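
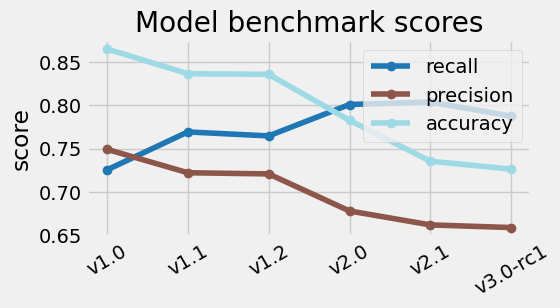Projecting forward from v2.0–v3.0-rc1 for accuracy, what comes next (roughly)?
Last three: 0.78, 0.74, 0.72 → slope ≈ -0.03/step → next ≈ 0.69.

≈ 0.69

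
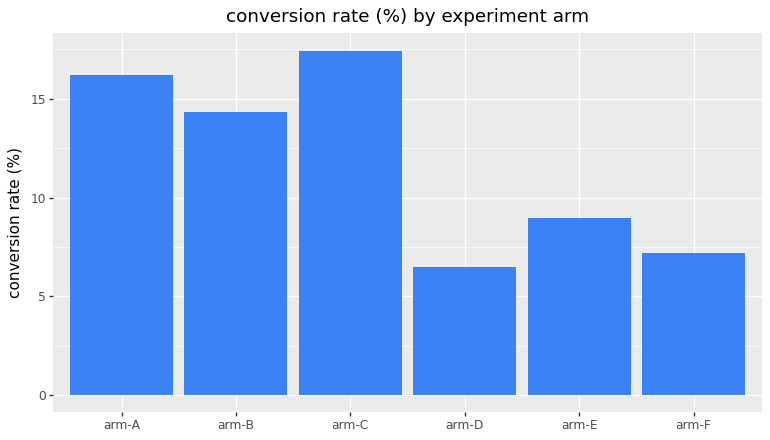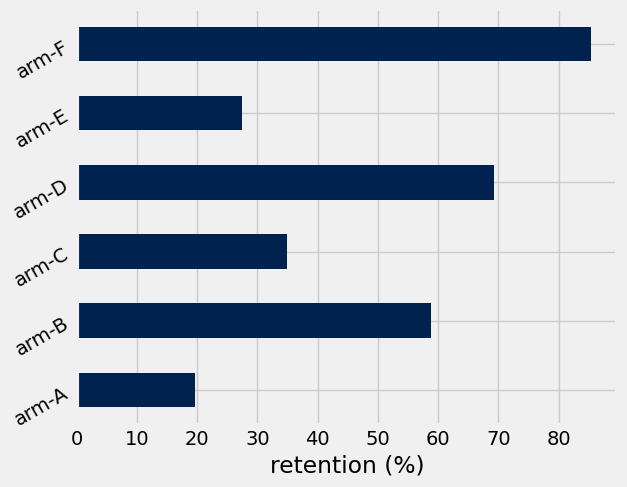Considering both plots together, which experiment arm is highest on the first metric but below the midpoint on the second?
Chart 2 median retention (%) ≈ 50; below-median experiment arms: arm-A, arm-C, arm-E. Among those, arm-C has the highest conversion rate (%) (≈ 18).

arm-C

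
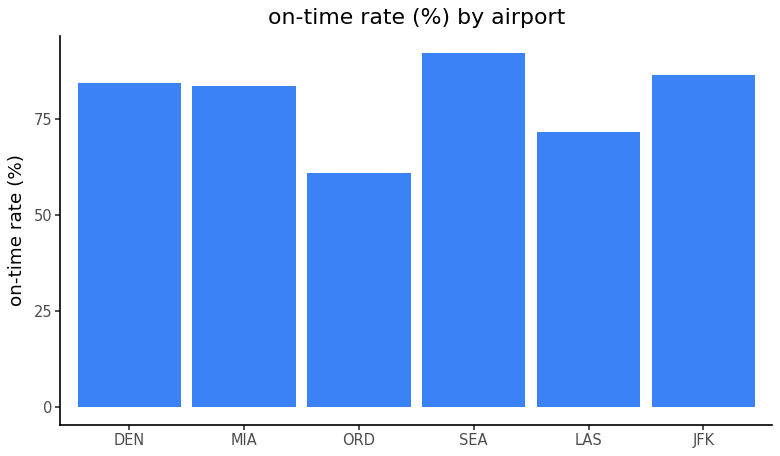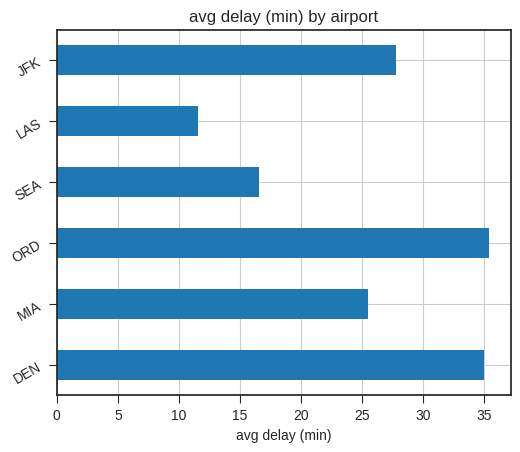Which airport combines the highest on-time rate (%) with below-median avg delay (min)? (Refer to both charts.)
Chart 2 median avg delay (min) ≈ 25; below-median airports: MIA, SEA, LAS. Among those, SEA has the highest on-time rate (%) (≈ 90).

SEA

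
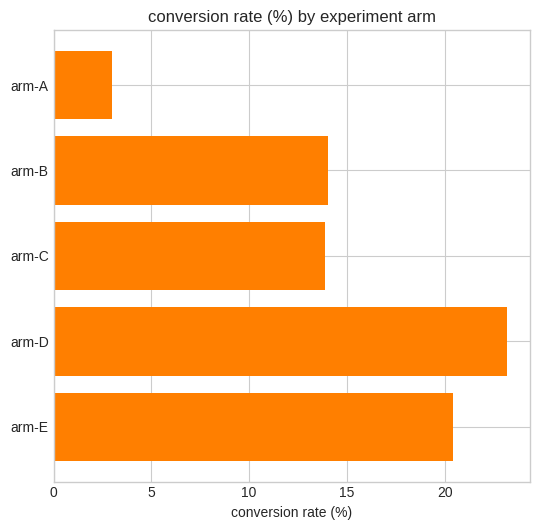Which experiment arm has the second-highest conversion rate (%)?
arm-E

Top 3: arm-D ≈ 24, arm-E ≈ 20, arm-B ≈ 14.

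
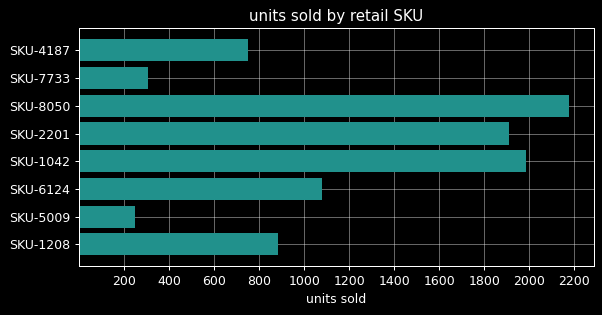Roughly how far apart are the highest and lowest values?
Max SKU-8050 ≈ 2200, min SKU-5009 ≈ 200; range ≈ 2000.

≈ 2000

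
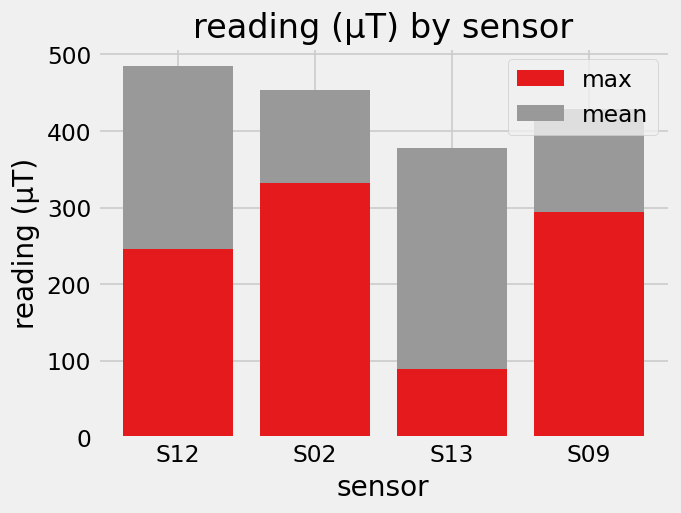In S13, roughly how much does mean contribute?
≈ 300

mean top ≈ 400, bottom ≈ 100; segment ≈ 300.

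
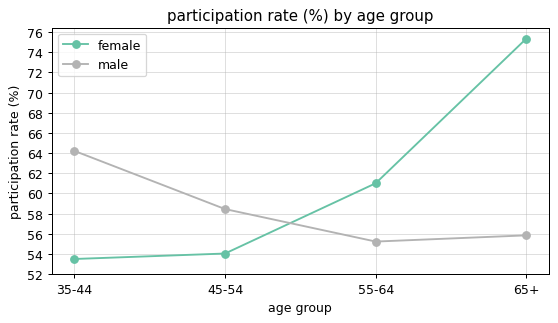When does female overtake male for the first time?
55-64

45-54: female ≈ 54 vs male ≈ 58 (not yet); 55-64: female ≈ 62 vs male ≈ 56 (first crossover).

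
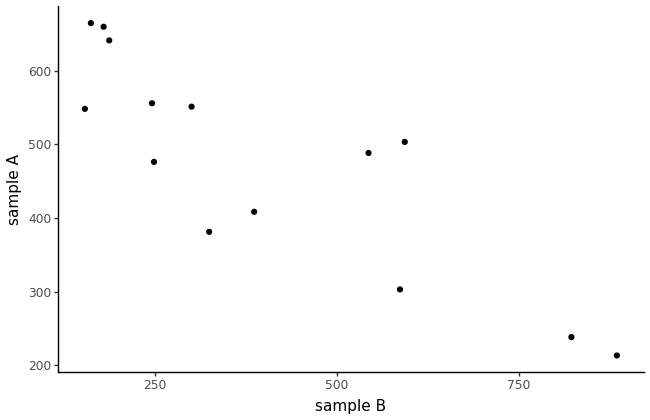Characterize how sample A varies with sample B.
Points are negatively correlated; strong (|r| ≈ 0.9).

negative, strong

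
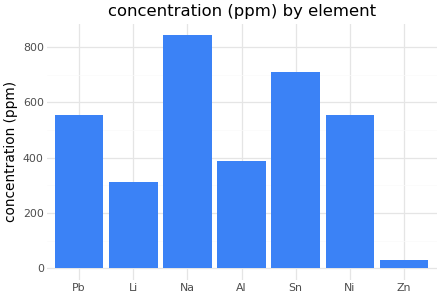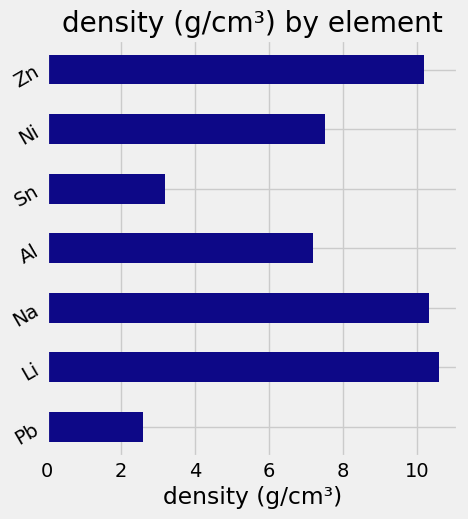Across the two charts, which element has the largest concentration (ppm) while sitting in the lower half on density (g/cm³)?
Sn

Chart 2 median density (g/cm³) ≈ 8; below-median elements: Pb, Al, Sn. Among those, Sn has the highest concentration (ppm) (≈ 700).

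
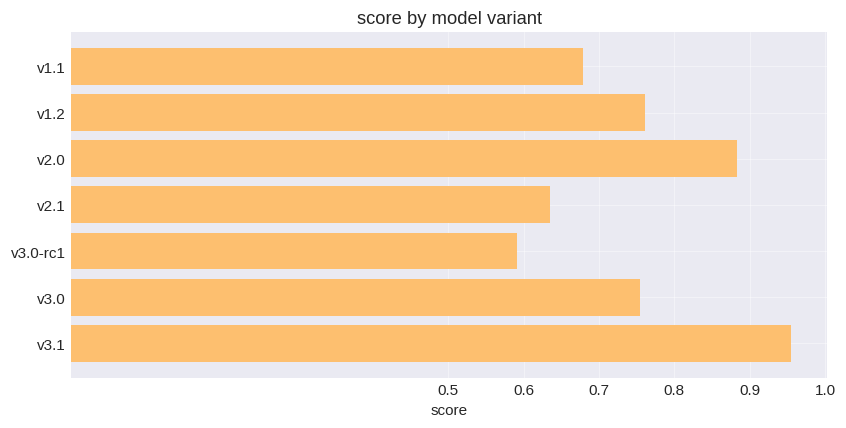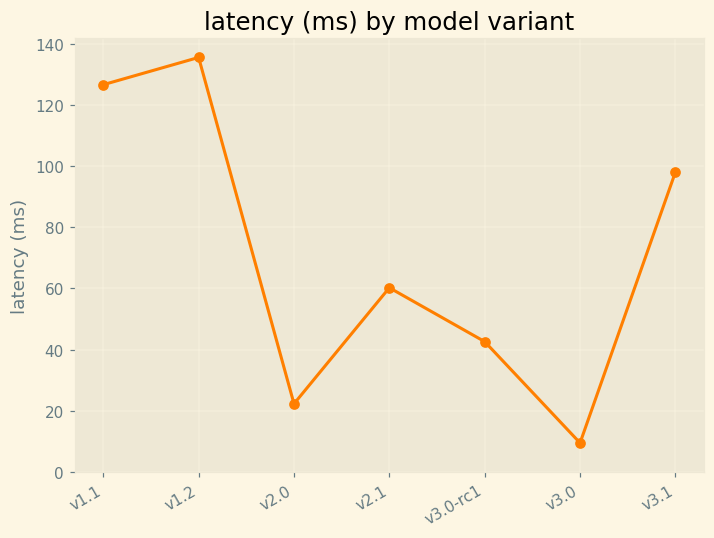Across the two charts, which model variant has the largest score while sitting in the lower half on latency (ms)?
v2.0

Chart 2 median latency (ms) ≈ 60; below-median model variants: v2.0, v3.0-rc1, v3.0. Among those, v2.0 has the highest score (≈ 0.9).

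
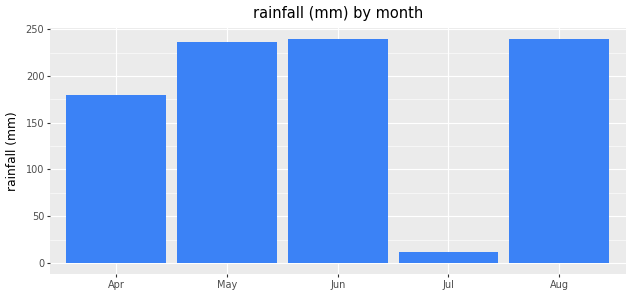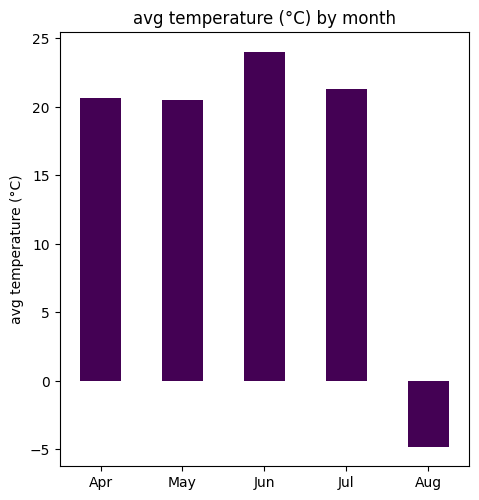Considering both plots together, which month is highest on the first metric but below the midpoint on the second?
Chart 2 median avg temperature (°C) ≈ 20; below-median months: May, Aug. Among those, Aug has the highest rainfall (mm) (≈ 250).

Aug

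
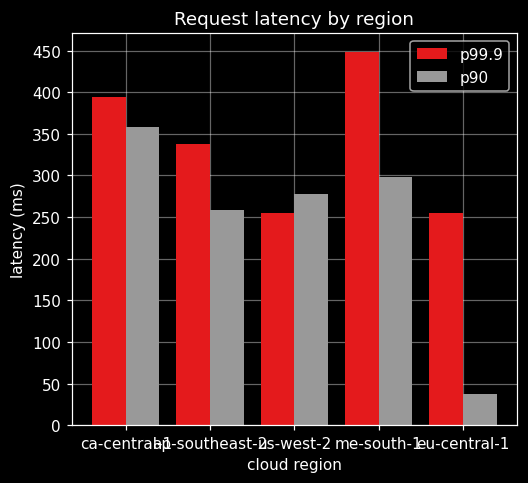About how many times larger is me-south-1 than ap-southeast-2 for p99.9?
≈ 1.29×

me-south-1 ≈ 450, ap-southeast-2 ≈ 350; 450/350 ≈ 1.29.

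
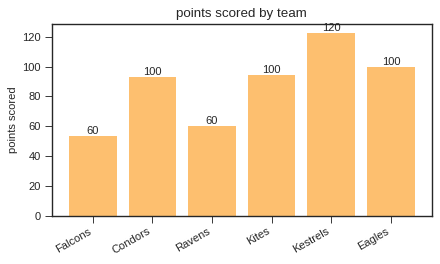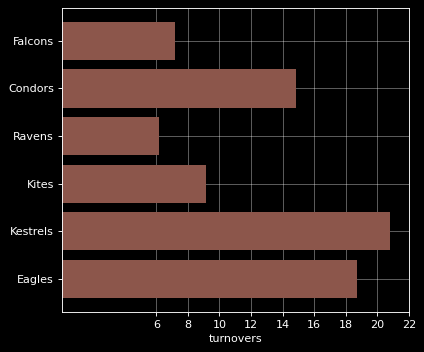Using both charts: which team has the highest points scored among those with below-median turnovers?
Kites

Chart 2 median turnovers ≈ 12; below-median teams: Falcons, Ravens, Kites. Among those, Kites has the highest points scored (≈ 100).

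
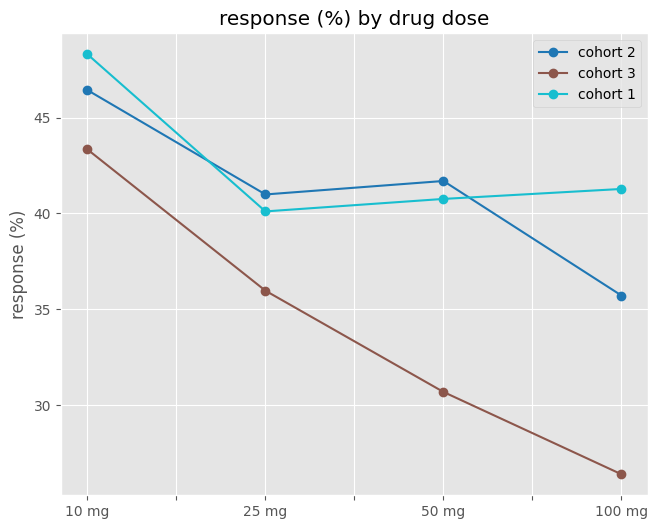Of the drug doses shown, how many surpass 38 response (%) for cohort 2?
3

Above 38: 10 mg, 25 mg, 50 mg.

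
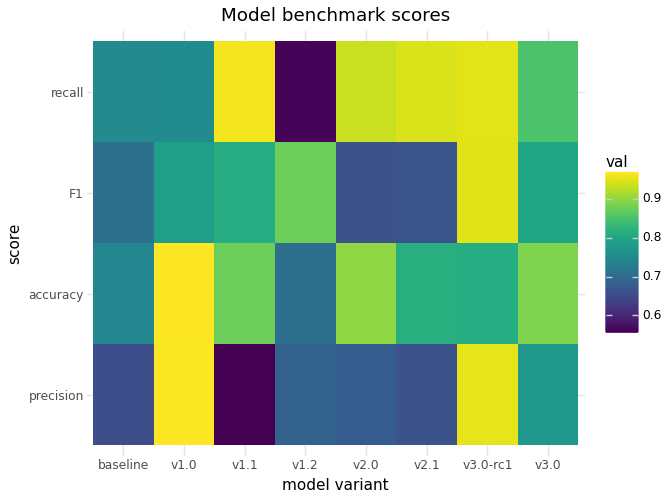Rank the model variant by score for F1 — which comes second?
Top 3 for F1: v3.0-rc1 ≈ 0.95, v1.2 ≈ 0.90, v1.1 ≈ 0.80.

v1.2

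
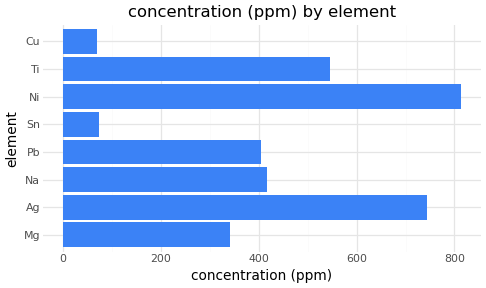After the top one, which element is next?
Top 3: Ni ≈ 800, Ag ≈ 700, Ti ≈ 500.

Ag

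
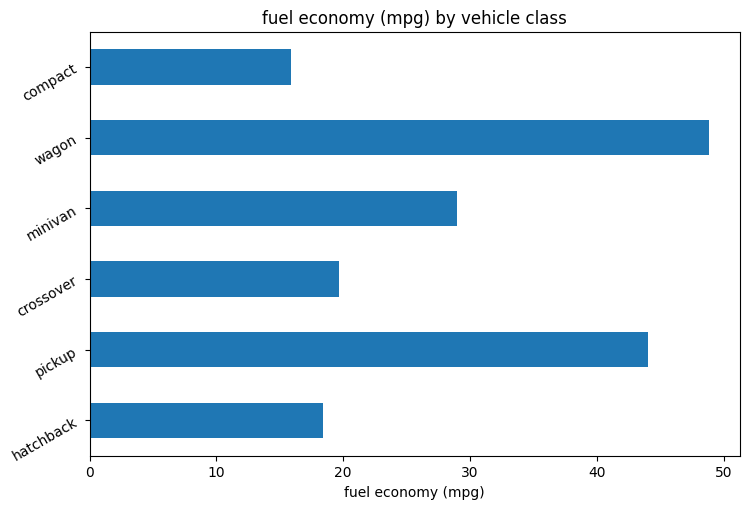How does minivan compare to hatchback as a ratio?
≈ 1.5×

minivan ≈ 30, hatchback ≈ 20; 30/20 ≈ 1.5.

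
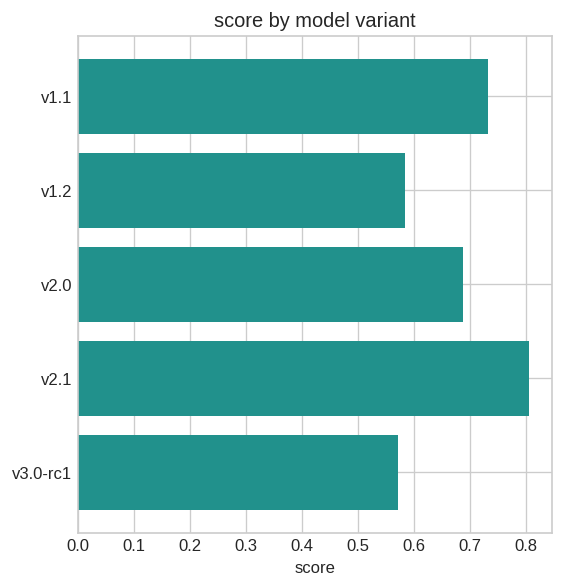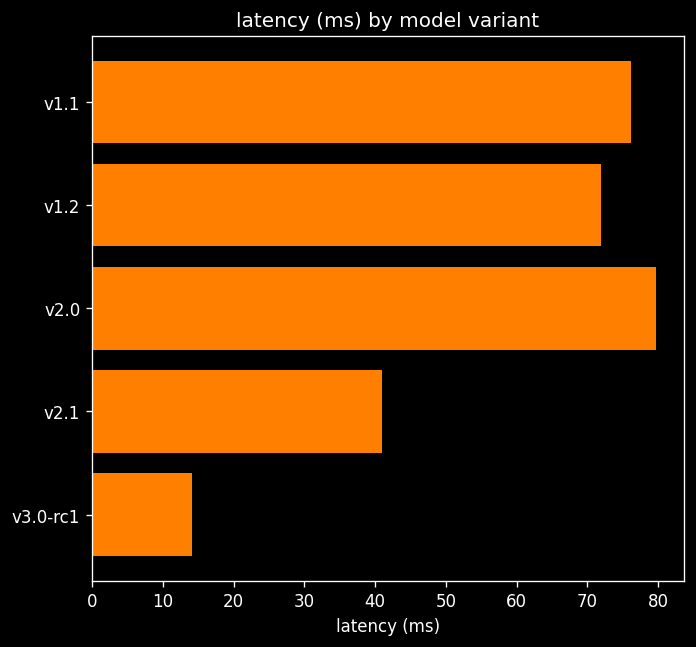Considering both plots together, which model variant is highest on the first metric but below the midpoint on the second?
Chart 2 median latency (ms) ≈ 70; below-median model variants: v2.1, v3.0-rc1. Among those, v2.1 has the highest score (≈ 0.8).

v2.1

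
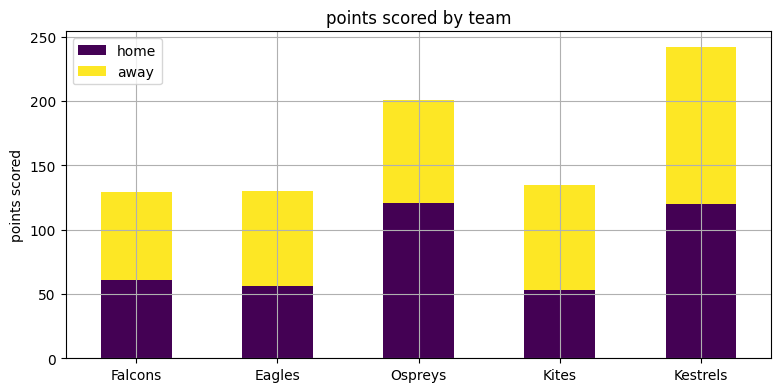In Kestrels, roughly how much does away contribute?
≈ 125

away top ≈ 250, bottom ≈ 125; segment ≈ 125.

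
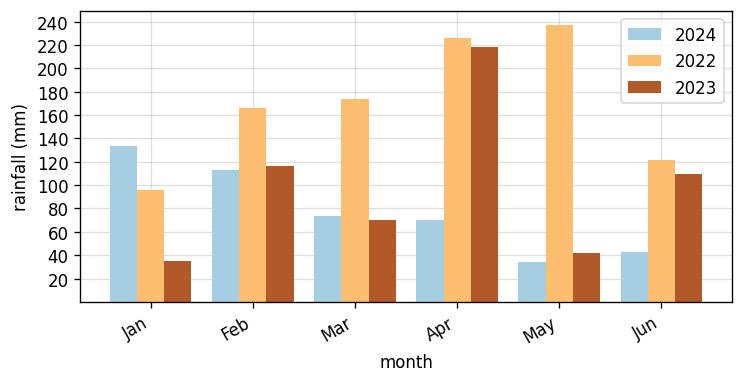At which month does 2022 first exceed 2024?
Jan: 2022 ≈ 100 vs 2024 ≈ 140 (not yet); Feb: 2022 ≈ 160 vs 2024 ≈ 120 (first crossover).

Feb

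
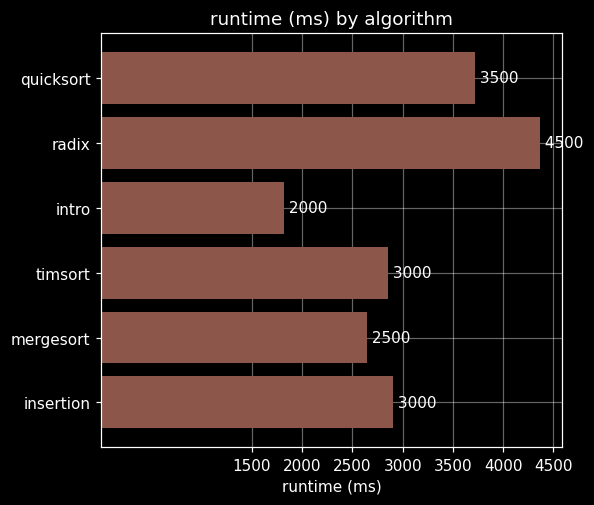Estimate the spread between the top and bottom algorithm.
Max radix ≈ 4500, min intro ≈ 2000; range ≈ 2500.

≈ 2500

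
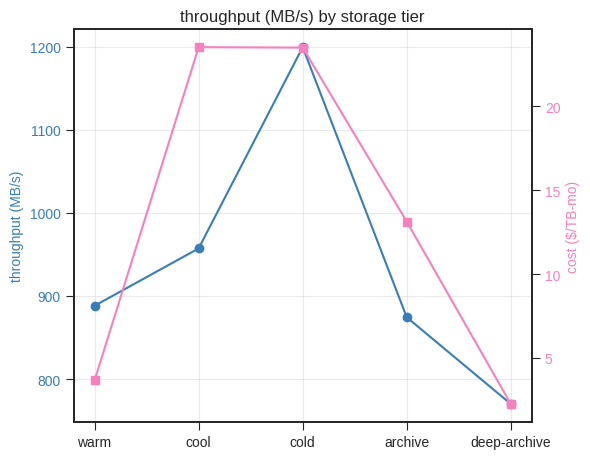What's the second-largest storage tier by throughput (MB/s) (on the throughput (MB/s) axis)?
Top 3 (on the throughput (MB/s) axis): cold ≈ 1200, cool ≈ 950, warm ≈ 900.

cool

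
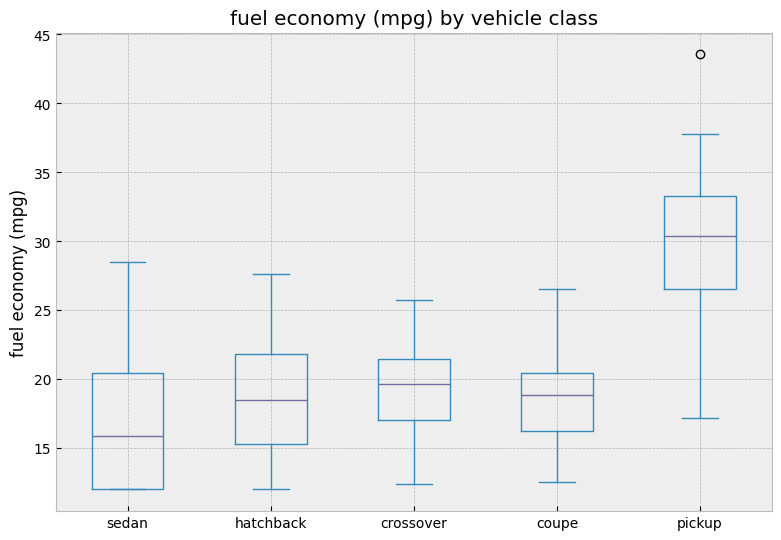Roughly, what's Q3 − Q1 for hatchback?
Q3 ≈ 22, Q1 ≈ 16; IQR ≈ 6.

≈ 6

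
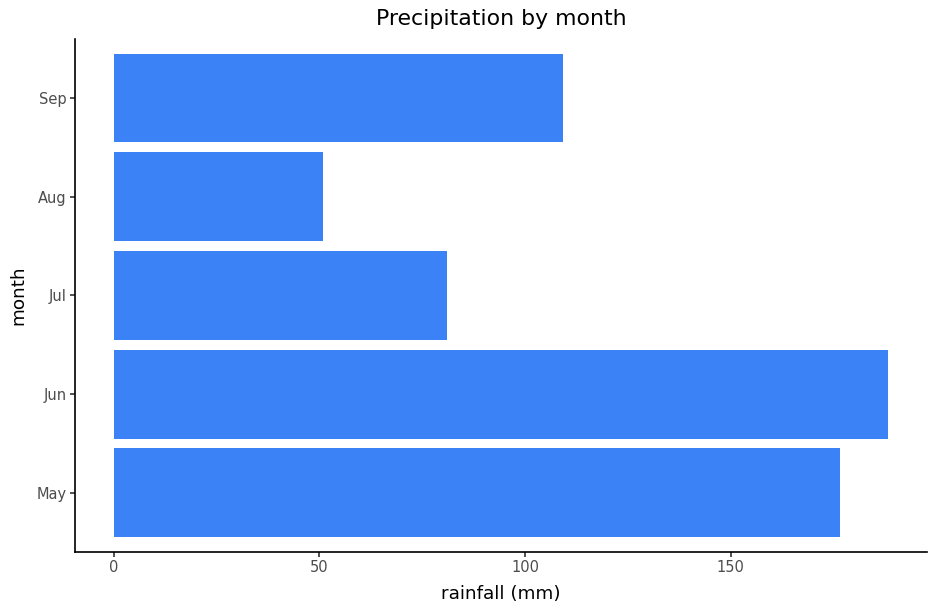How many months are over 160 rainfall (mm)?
2

Above 160: May, Jun.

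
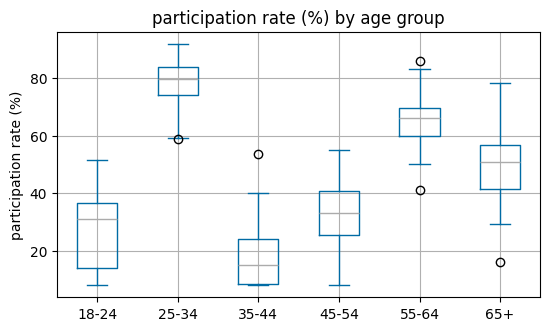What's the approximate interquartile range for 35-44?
≈ 15

Q3 ≈ 25, Q1 ≈ 10; IQR ≈ 15.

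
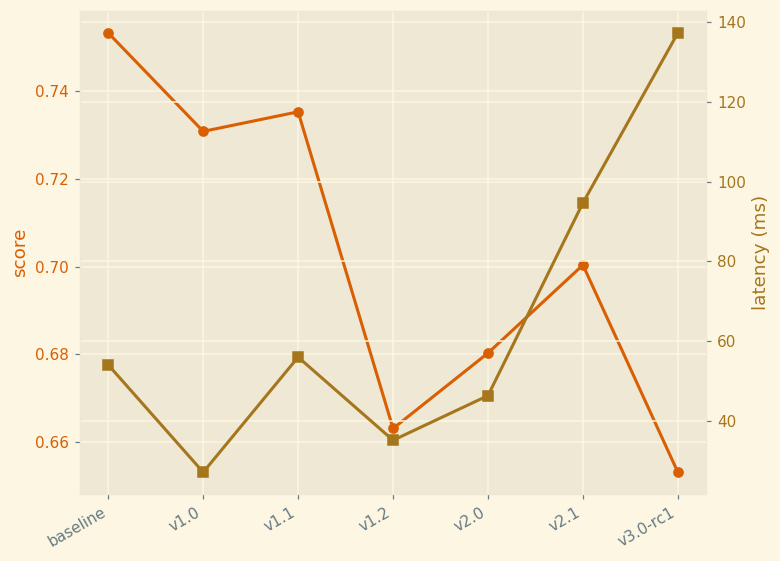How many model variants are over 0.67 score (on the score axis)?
Above 0.67: baseline, v1.0, v1.1, v2.0, v2.1.

5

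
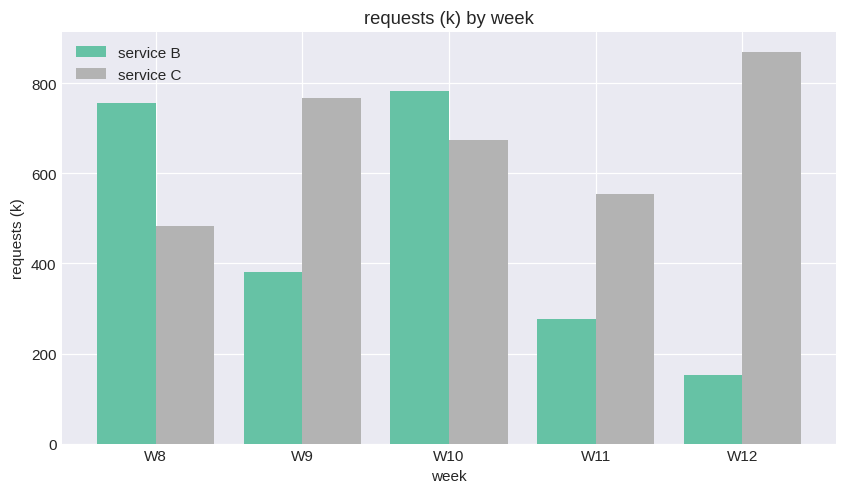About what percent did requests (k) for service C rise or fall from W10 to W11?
≈ -14.3%

W10 ≈ 700, W11 ≈ 600; (600 − 700) / 700 ≈ -14.3%.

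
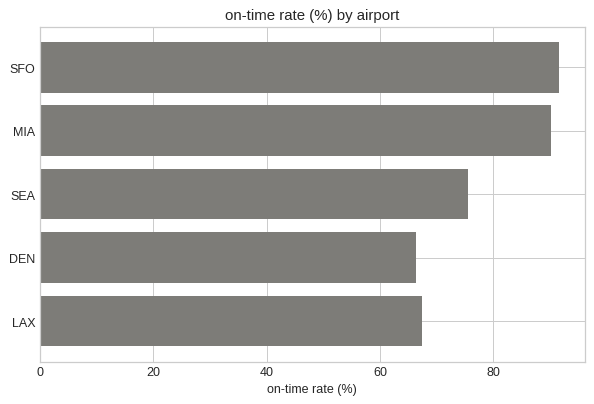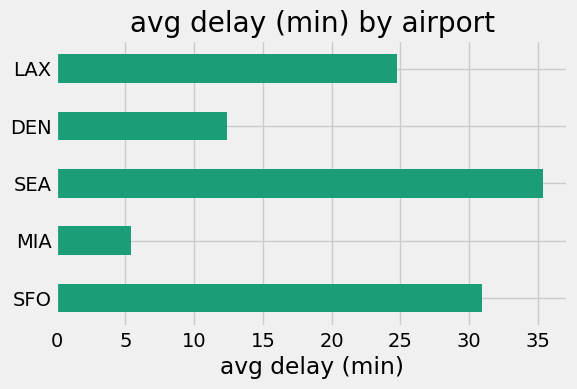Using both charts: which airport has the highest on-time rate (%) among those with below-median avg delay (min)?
Chart 2 median avg delay (min) ≈ 25; below-median airports: MIA, DEN. Among those, MIA has the highest on-time rate (%) (≈ 90).

MIA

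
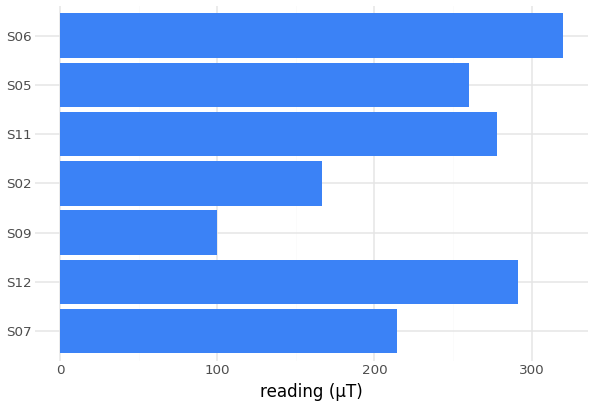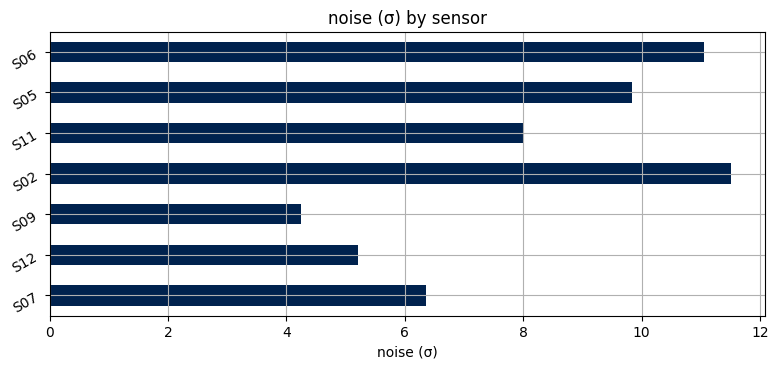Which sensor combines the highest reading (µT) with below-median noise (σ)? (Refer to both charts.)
S12

Chart 2 median noise (σ) ≈ 8; below-median sensors: S07, S12, S09. Among those, S12 has the highest reading (µT) (≈ 300).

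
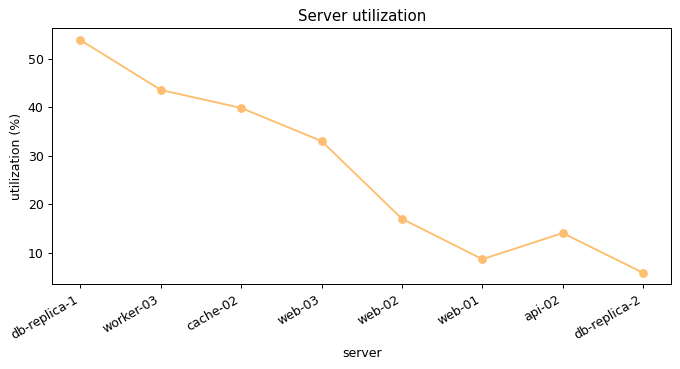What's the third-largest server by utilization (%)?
Top 4: db-replica-1 ≈ 55, worker-03 ≈ 45, cache-02 ≈ 40, web-03 ≈ 35.

cache-02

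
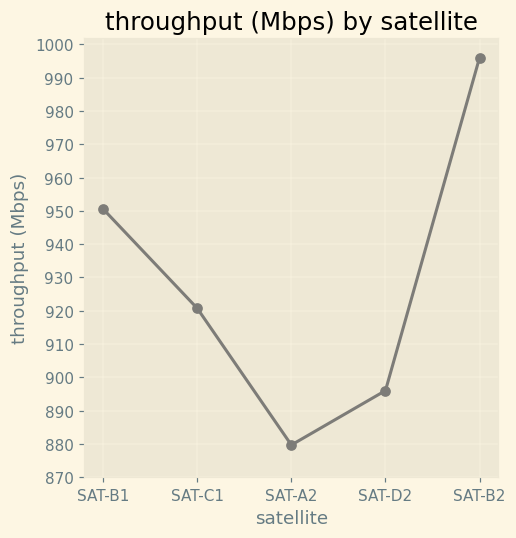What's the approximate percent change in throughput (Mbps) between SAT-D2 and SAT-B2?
SAT-D2 ≈ 900, SAT-B2 ≈ 1000; (1000 − 900) / 900 ≈ +11.1%.

≈ +11.1%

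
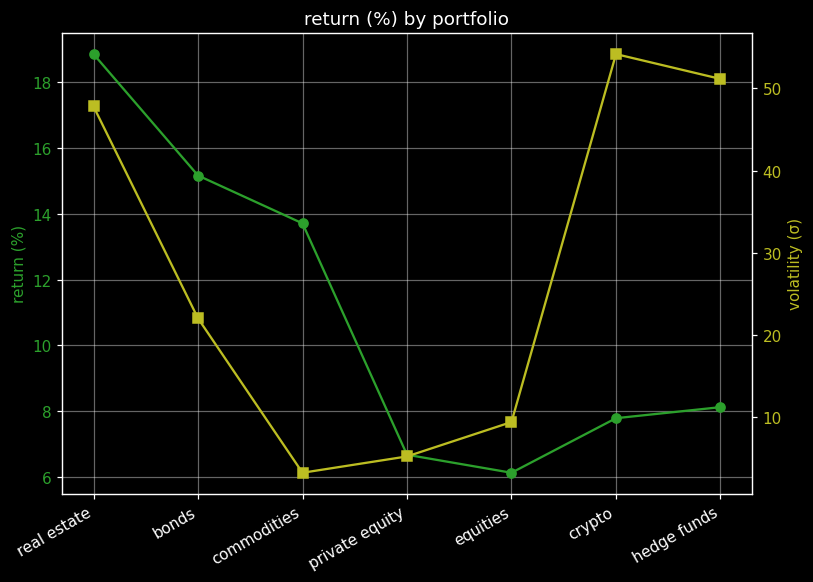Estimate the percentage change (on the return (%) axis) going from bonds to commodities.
bonds ≈ 16, commodities ≈ 14; (14 − 16) / 16 ≈ -12.5%.

≈ -12.5%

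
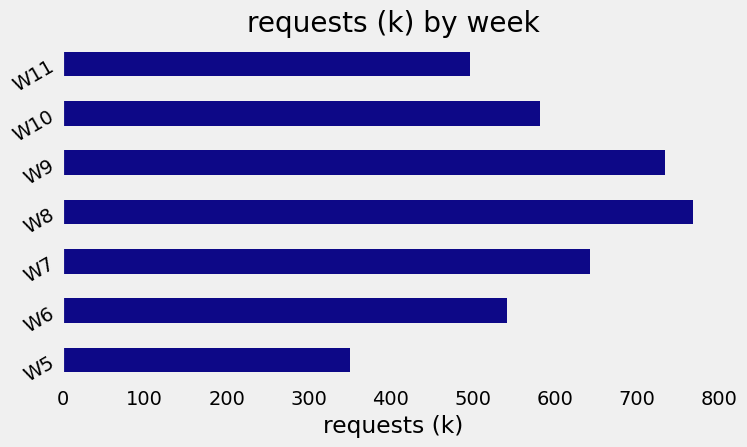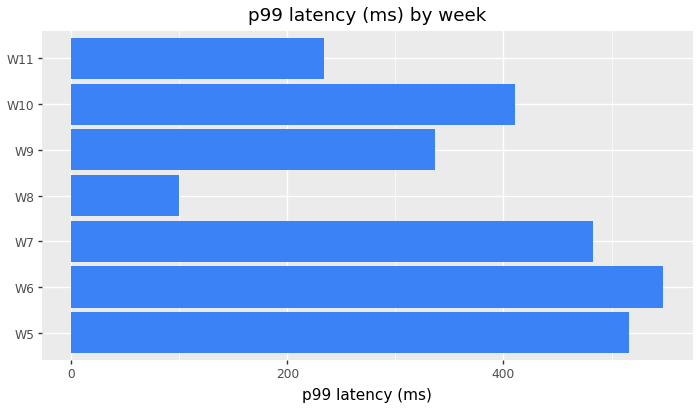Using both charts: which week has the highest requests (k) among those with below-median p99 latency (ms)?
W8

Chart 2 median p99 latency (ms) ≈ 400; below-median weeks: W8, W9, W11. Among those, W8 has the highest requests (k) (≈ 800).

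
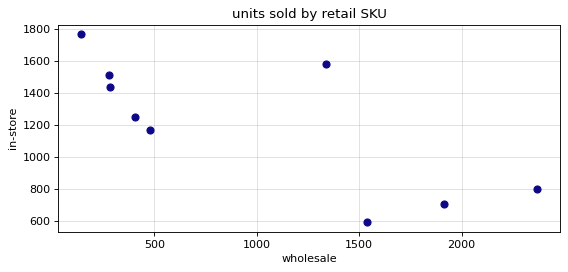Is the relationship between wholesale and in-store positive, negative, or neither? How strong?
Points are negatively correlated; strong (|r| ≈ 0.8).

negative, strong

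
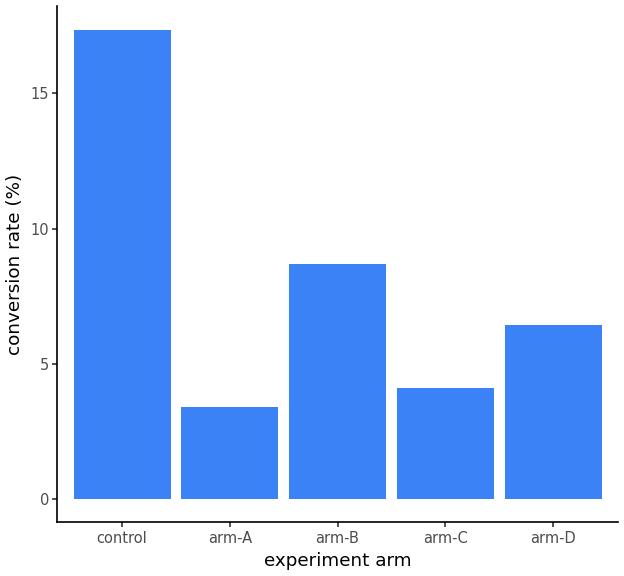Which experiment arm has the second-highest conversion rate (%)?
arm-B

Top 3: control ≈ 18, arm-B ≈ 8, arm-D ≈ 6.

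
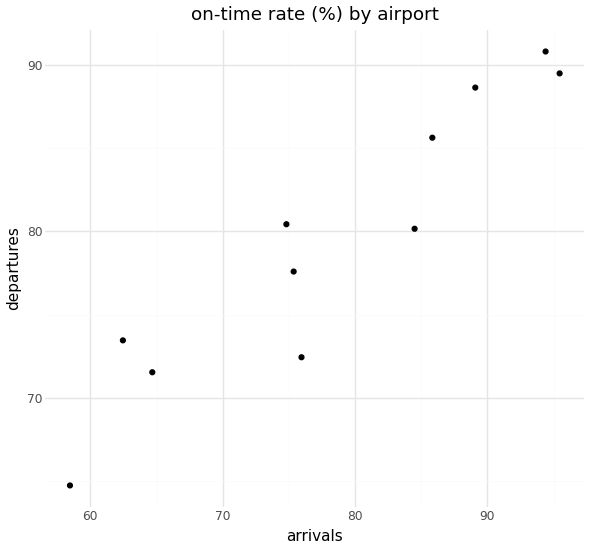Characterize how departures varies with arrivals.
positive, strong

Points are positively correlated; strong (|r| ≈ 0.9).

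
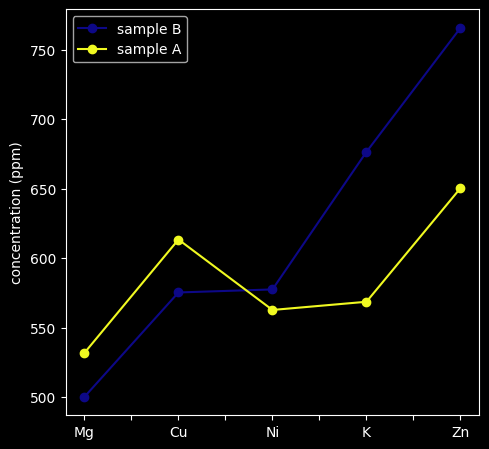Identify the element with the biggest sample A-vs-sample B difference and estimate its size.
Zn, ≈ 125 ppm

Zn: sample A ≈ 650, sample B ≈ 775 → gap ≈ 125. Next-largest (K) is only ≈ 100.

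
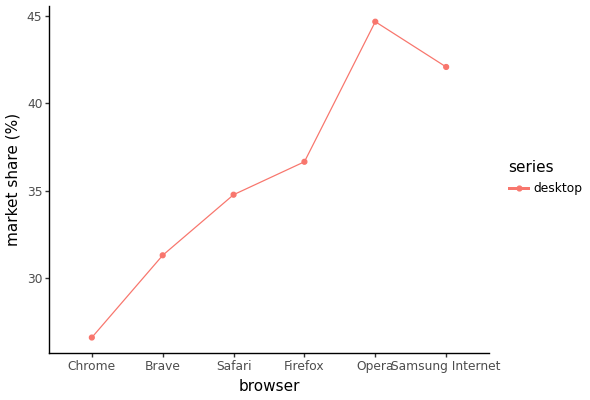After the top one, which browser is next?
Samsung Internet

Top 3: Opera ≈ 44, Samsung Internet ≈ 42, Firefox ≈ 36.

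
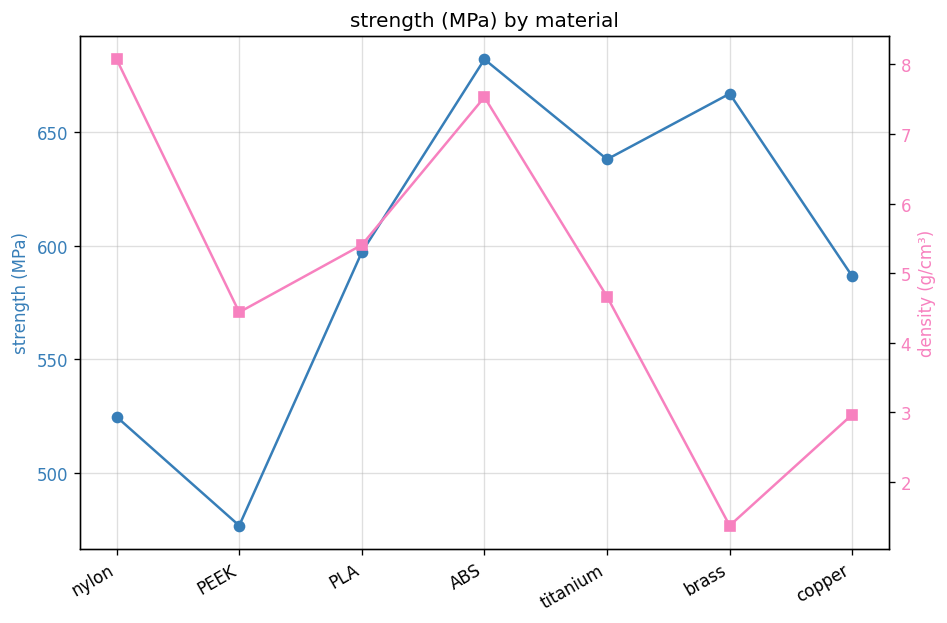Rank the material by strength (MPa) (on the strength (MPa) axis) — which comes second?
Top 3 (on the strength (MPa) axis): ABS ≈ 680, brass ≈ 660, titanium ≈ 640.

brass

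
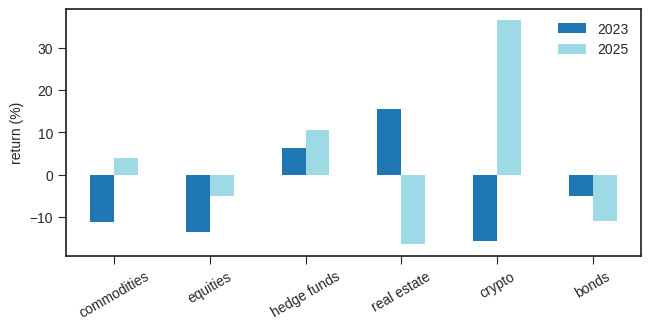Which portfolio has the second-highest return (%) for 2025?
Top 3 for 2025: crypto ≈ 35, hedge funds ≈ 10, commodities ≈ 5.

hedge funds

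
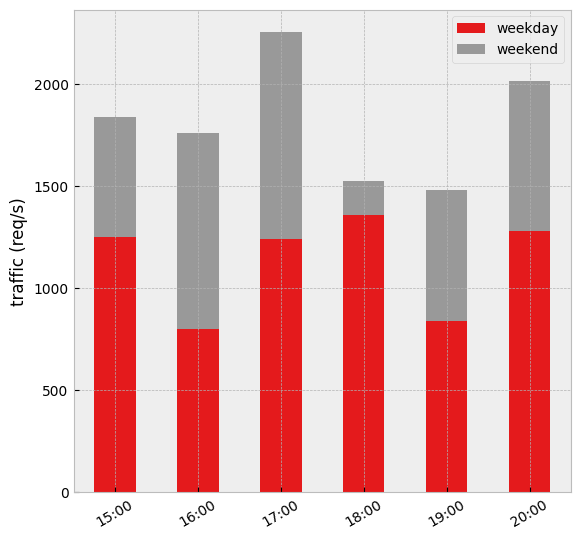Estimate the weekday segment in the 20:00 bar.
weekday top ≈ 1200, bottom ≈ 0; segment ≈ 1200.

≈ 1200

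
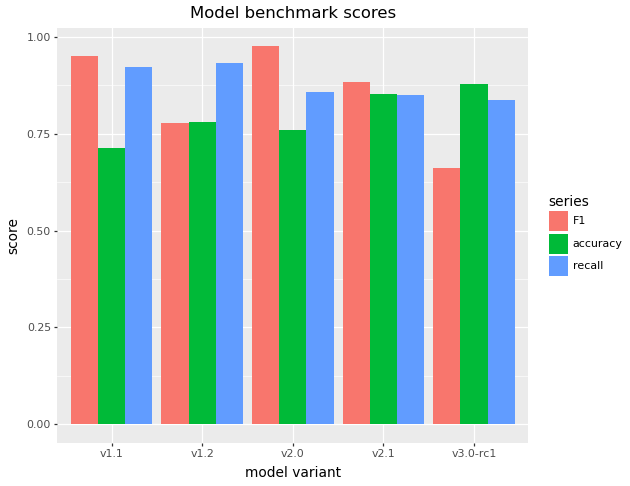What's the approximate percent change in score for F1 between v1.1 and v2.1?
≈ -10%

v1.1 ≈ 1.0, v2.1 ≈ 0.9; (0.9 − 1.0) / 1.0 ≈ -10%.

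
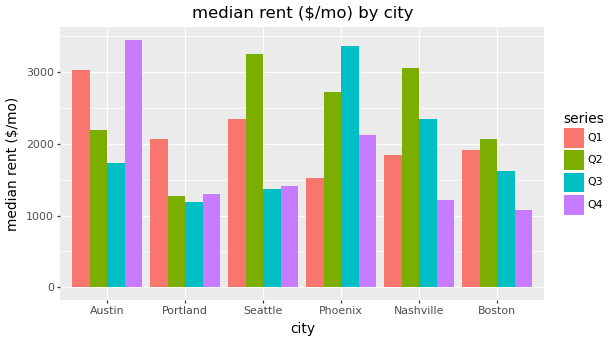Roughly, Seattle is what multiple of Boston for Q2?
Seattle ≈ 3500, Boston ≈ 2000; 3500/2000 ≈ 1.75.

≈ 1.75×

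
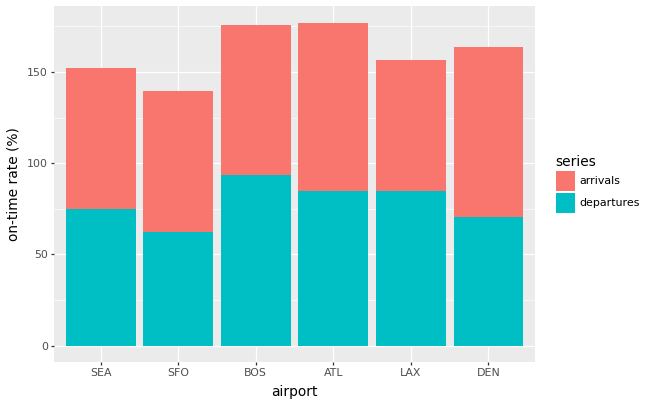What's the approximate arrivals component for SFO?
≈ 80

arrivals top ≈ 140, bottom ≈ 60; segment ≈ 80.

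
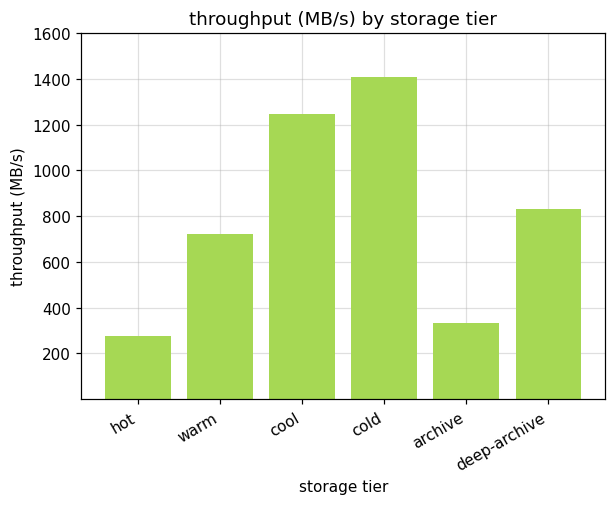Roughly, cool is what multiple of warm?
≈ 1.5×

cool ≈ 1200, warm ≈ 800; 1200/800 ≈ 1.5.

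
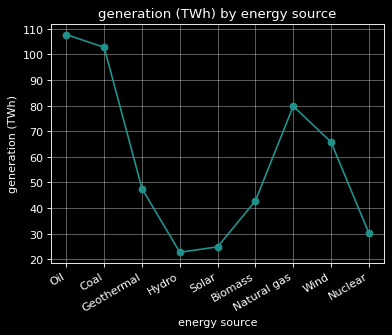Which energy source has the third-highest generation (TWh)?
Natural gas

Top 4: Oil ≈ 110, Coal ≈ 100, Natural gas ≈ 80, Wind ≈ 70.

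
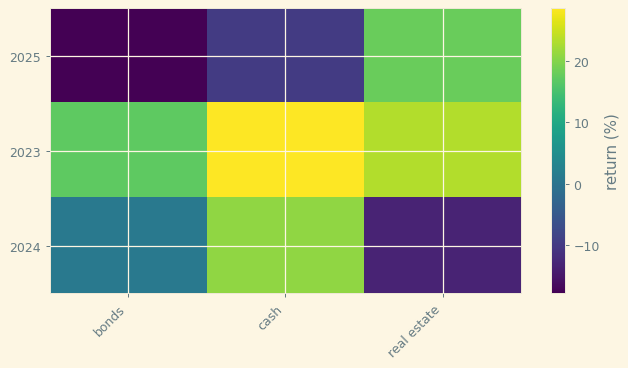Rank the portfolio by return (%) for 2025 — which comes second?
cash

Top 3 for 2025: real estate ≈ 20, cash ≈ -10, bonds ≈ -20.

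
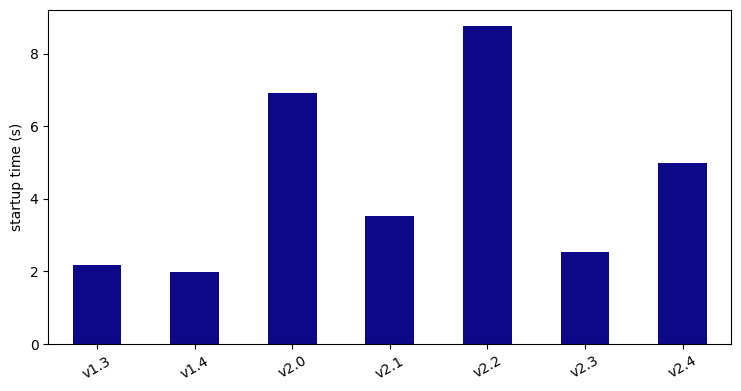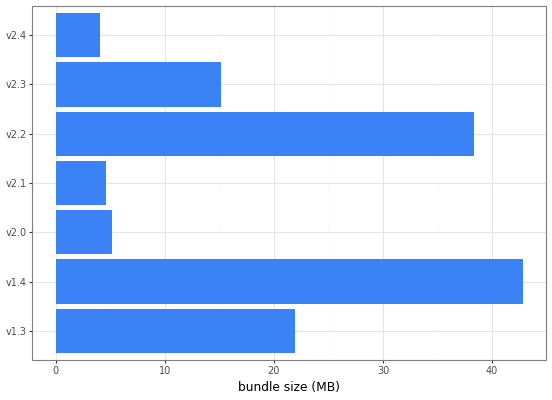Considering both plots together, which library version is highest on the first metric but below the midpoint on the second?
v2.0

Chart 2 median bundle size (MB) ≈ 15; below-median library versions: v2.0, v2.1, v2.4. Among those, v2.0 has the highest startup time (s) (≈ 7).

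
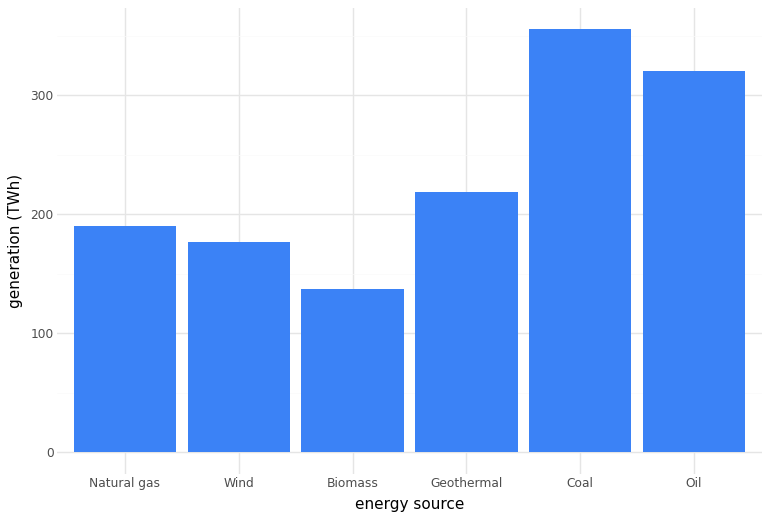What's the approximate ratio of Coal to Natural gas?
≈ 1.75×

Coal ≈ 350, Natural gas ≈ 200; 350/200 ≈ 1.75.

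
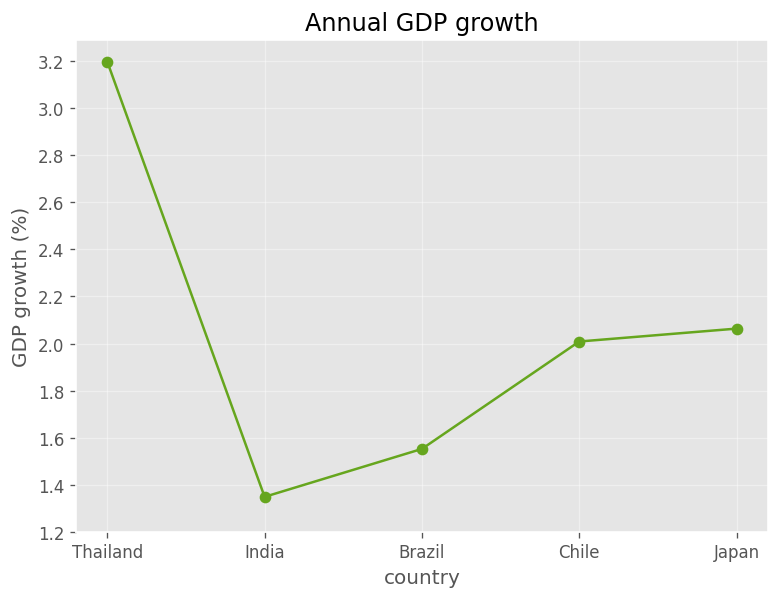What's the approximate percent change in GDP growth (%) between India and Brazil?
≈ +14.3%

India ≈ 1.4, Brazil ≈ 1.6; (1.6 − 1.4) / 1.4 ≈ +14.3%.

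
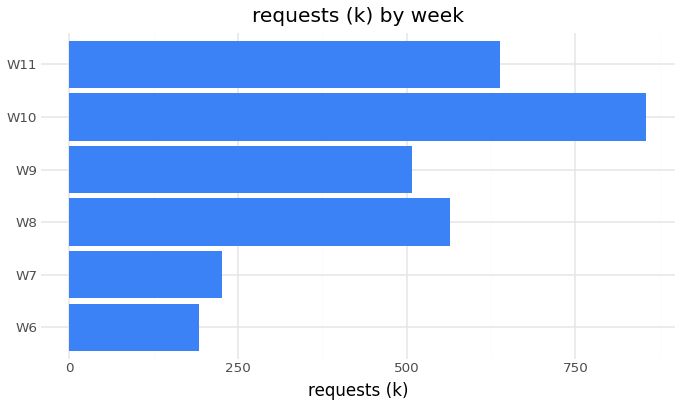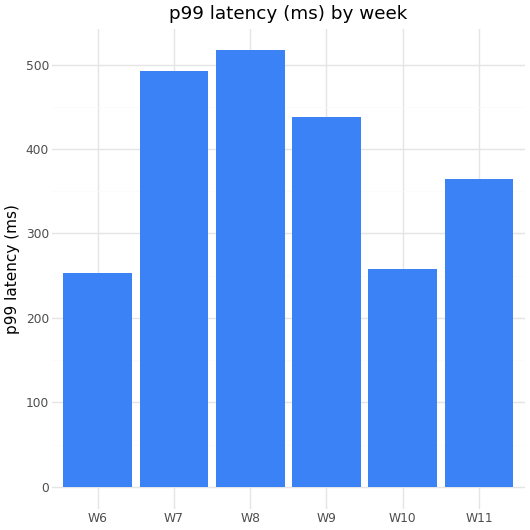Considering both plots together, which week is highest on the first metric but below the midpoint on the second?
Chart 2 median p99 latency (ms) ≈ 400; below-median weeks: W6, W10, W11. Among those, W10 has the highest requests (k) (≈ 900).

W10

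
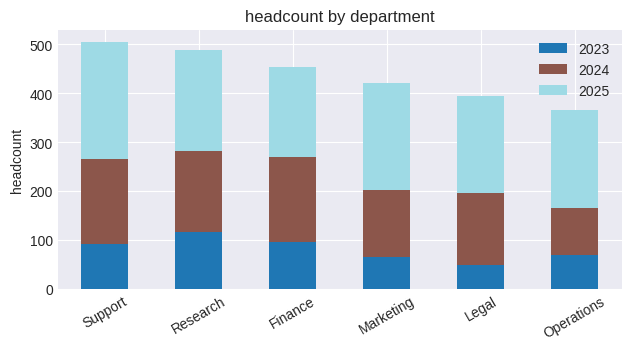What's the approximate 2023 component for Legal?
≈ 50

2023 top ≈ 50, bottom ≈ 0; segment ≈ 50.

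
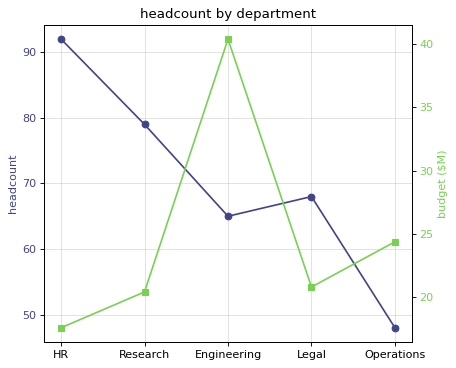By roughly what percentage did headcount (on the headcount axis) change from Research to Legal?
Research ≈ 80, Legal ≈ 70; (70 − 80) / 80 ≈ -12.5%.

≈ -12.5%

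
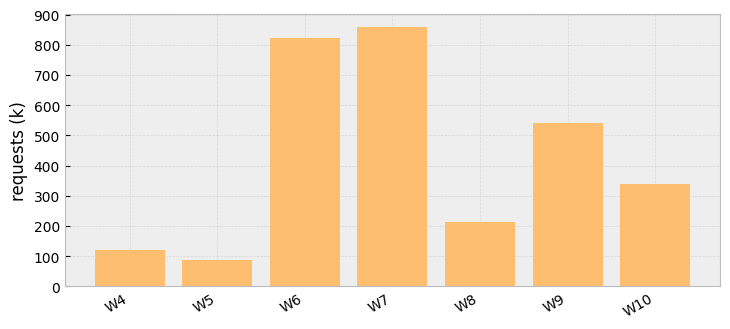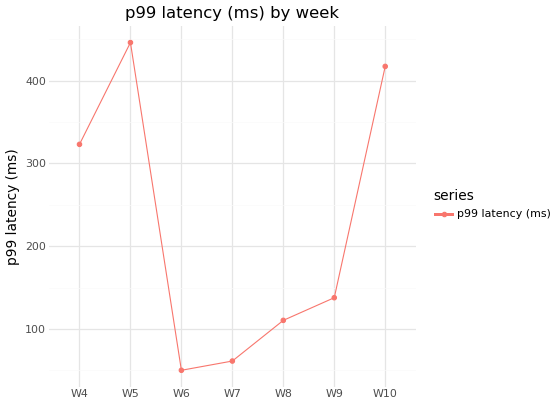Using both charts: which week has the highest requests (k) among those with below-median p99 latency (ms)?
W7

Chart 2 median p99 latency (ms) ≈ 150; below-median weeks: W6, W7, W8. Among those, W7 has the highest requests (k) (≈ 900).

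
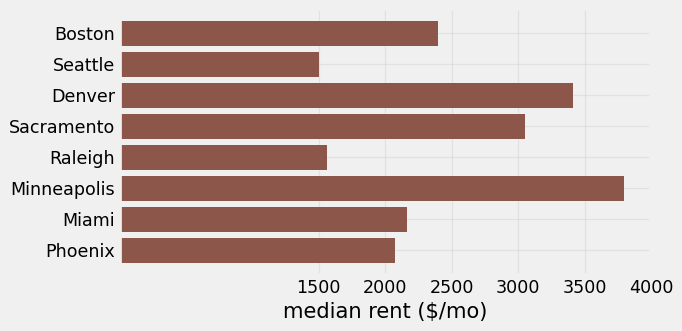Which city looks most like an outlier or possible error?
Minneapolis ≈ 4000; the rest sit between ≈ 1500 and ≈ 3500.

Minneapolis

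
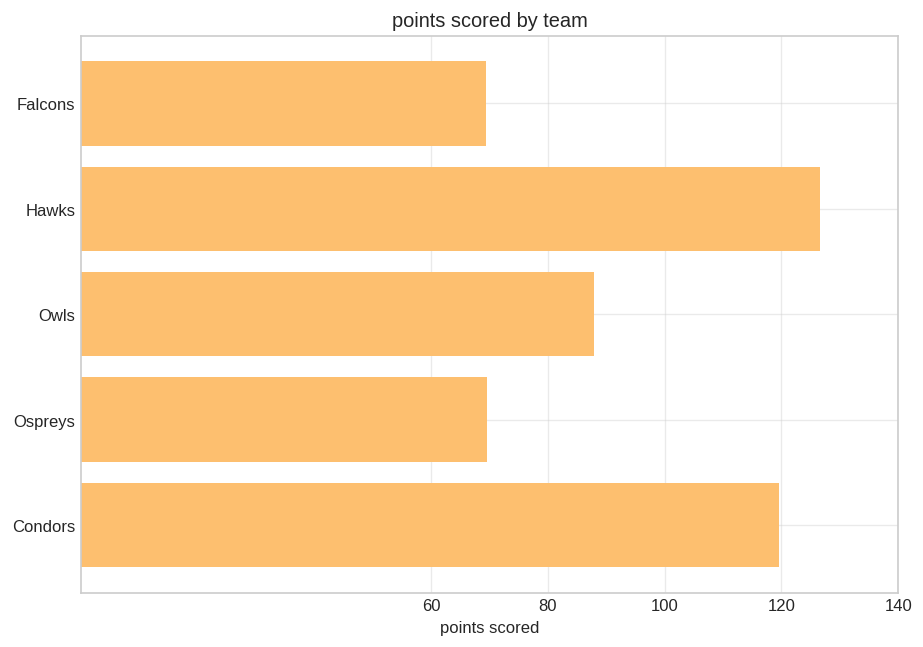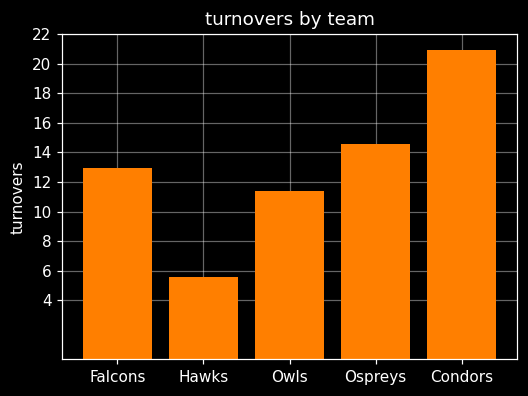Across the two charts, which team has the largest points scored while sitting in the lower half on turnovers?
Chart 2 median turnovers ≈ 12; below-median teams: Hawks, Owls. Among those, Hawks has the highest points scored (≈ 120).

Hawks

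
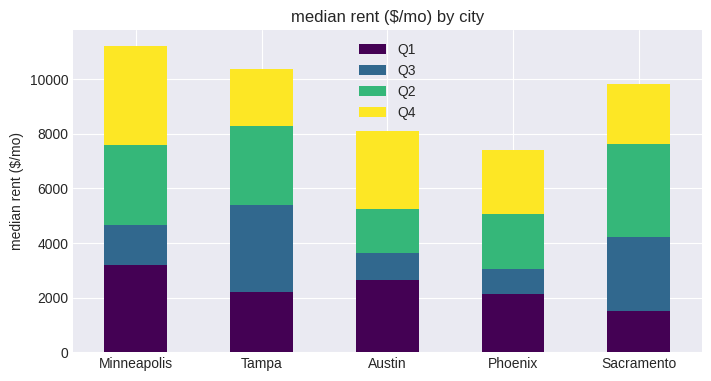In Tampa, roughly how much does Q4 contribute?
Q4 top ≈ 10000, bottom ≈ 8000; segment ≈ 2000.

≈ 2000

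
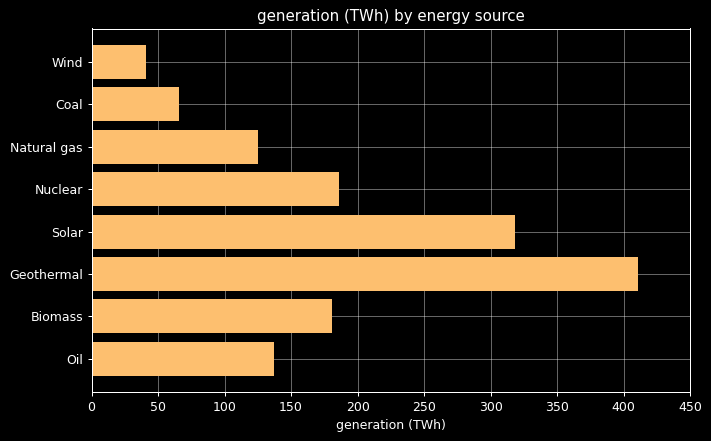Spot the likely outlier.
Geothermal

Geothermal ≈ 400; the rest sit between ≈ 50 and ≈ 300.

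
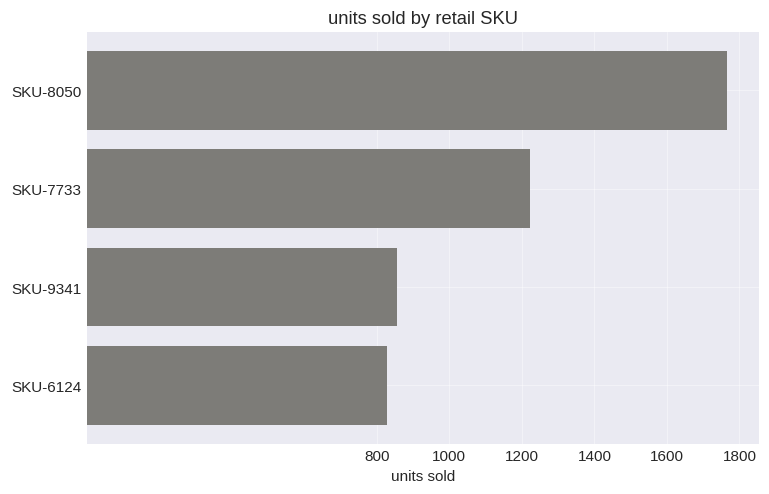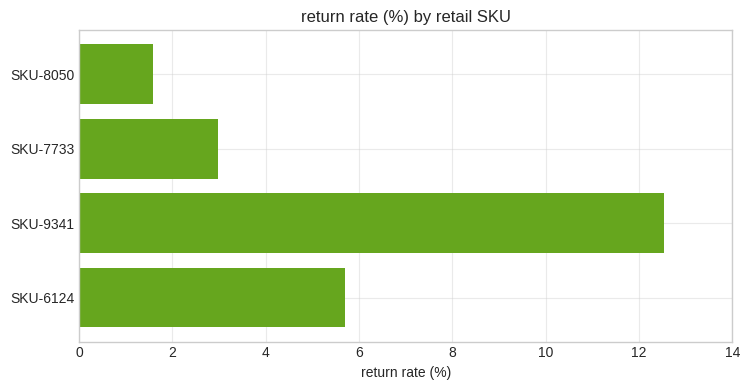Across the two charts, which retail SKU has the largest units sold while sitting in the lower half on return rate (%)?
Chart 2 median return rate (%) ≈ 4; below-median retail SKUs: SKU-8050, SKU-7733. Among those, SKU-8050 has the highest units sold (≈ 1800).

SKU-8050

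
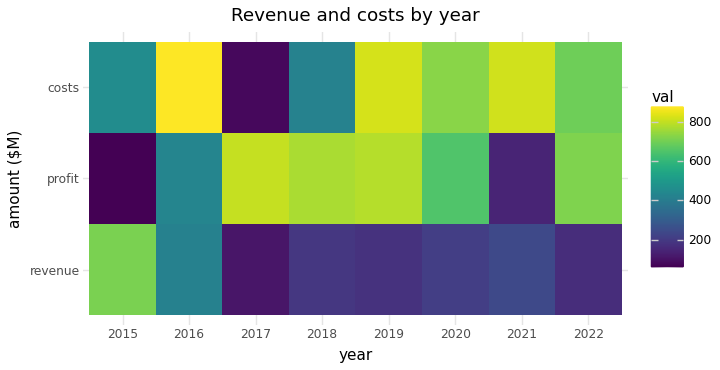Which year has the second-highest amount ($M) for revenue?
2016

Top 3 for revenue: 2015 ≈ 700, 2016 ≈ 400, 2021 ≈ 200.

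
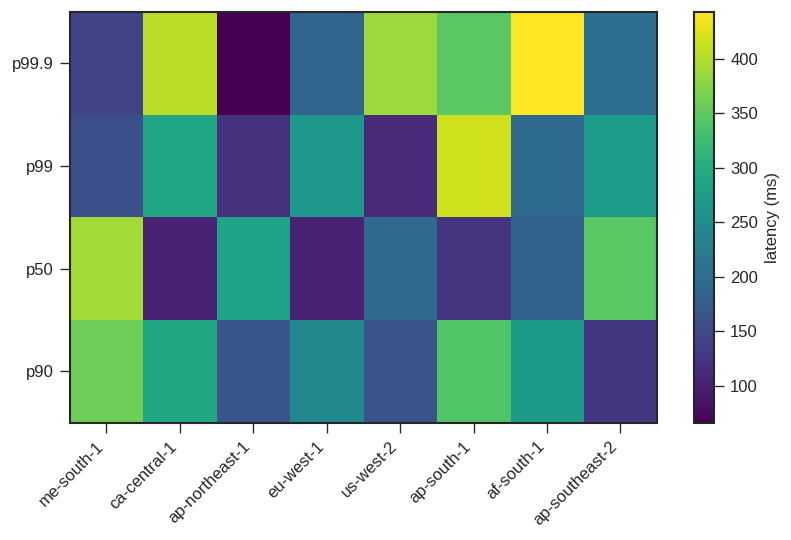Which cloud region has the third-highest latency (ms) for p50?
ap-northeast-1

Top 4 for p50: me-south-1 ≈ 400, ap-southeast-2 ≈ 350, ap-northeast-1 ≈ 300, us-west-2 ≈ 200.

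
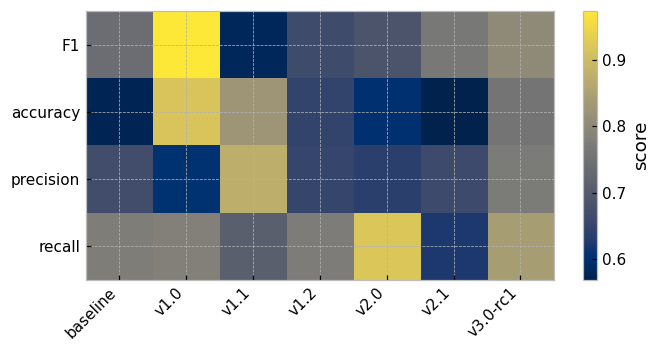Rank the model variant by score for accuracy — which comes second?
Top 3 for accuracy: v1.0 ≈ 0.90, v1.1 ≈ 0.85, v3.0-rc1 ≈ 0.75.

v1.1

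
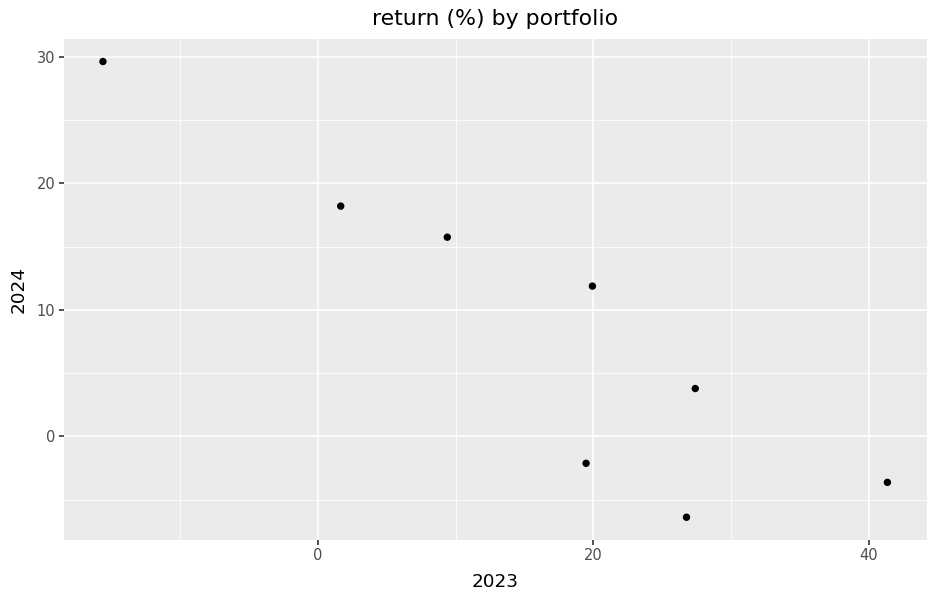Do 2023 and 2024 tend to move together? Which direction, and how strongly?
negative, strong

Points are negatively correlated; strong (|r| ≈ 0.9).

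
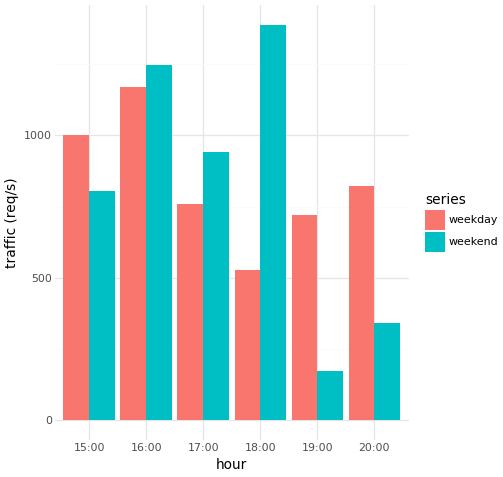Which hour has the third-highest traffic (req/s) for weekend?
17:00

Top 4 for weekend: 18:00 ≈ 1400, 16:00 ≈ 1200, 17:00 ≈ 1000, 15:00 ≈ 800.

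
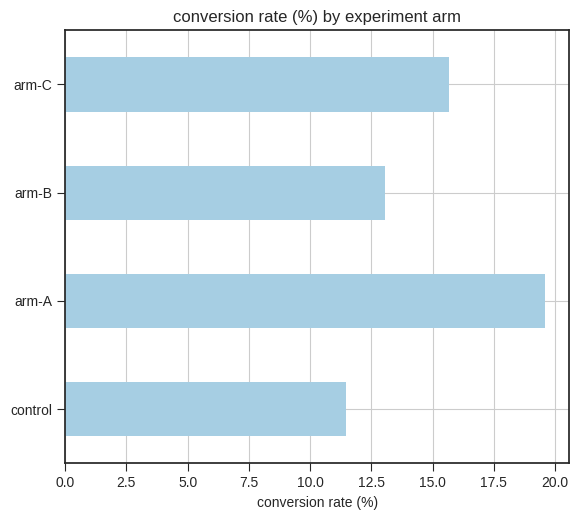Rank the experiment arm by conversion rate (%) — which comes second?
Top 3: arm-A ≈ 20, arm-C ≈ 16, arm-B ≈ 14.

arm-C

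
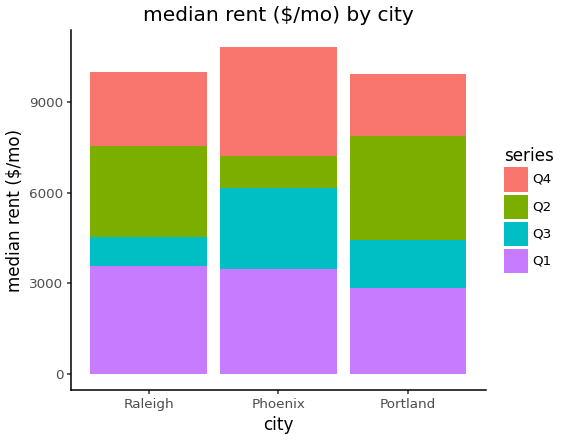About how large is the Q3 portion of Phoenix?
≈ 3000

Q3 top ≈ 6000, bottom ≈ 3000; segment ≈ 3000.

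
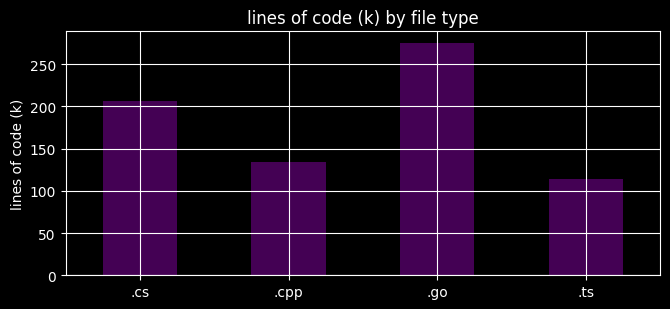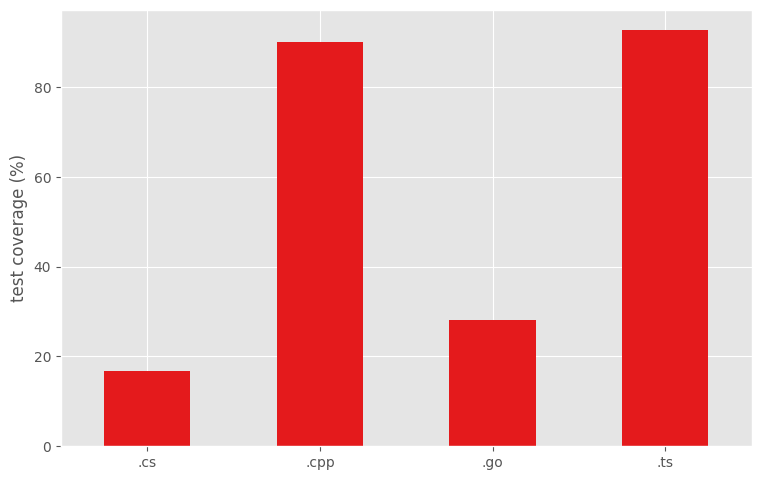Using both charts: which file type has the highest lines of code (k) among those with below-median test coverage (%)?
.go

Chart 2 median test coverage (%) ≈ 60; below-median file types: .cs, .go. Among those, .go has the highest lines of code (k) (≈ 250).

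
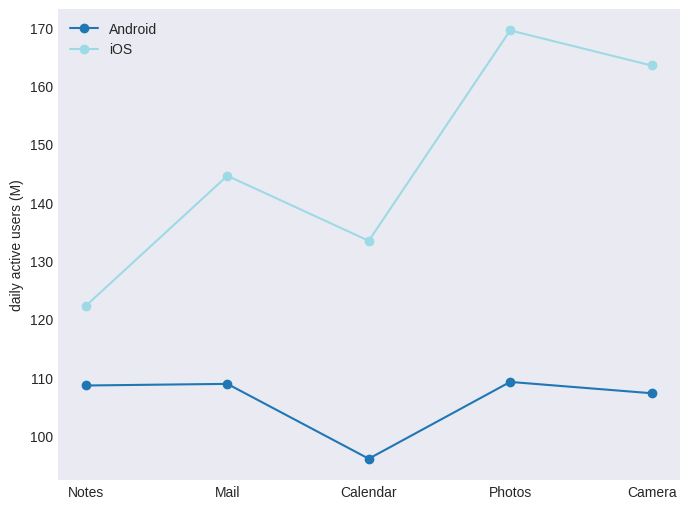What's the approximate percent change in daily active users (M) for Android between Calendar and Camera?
Calendar ≈ 100, Camera ≈ 110; (110 − 100) / 100 ≈ +10%.

≈ +10%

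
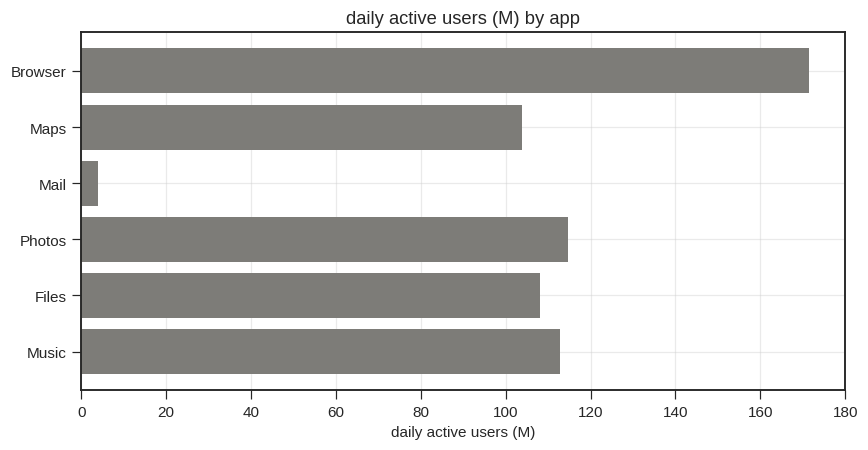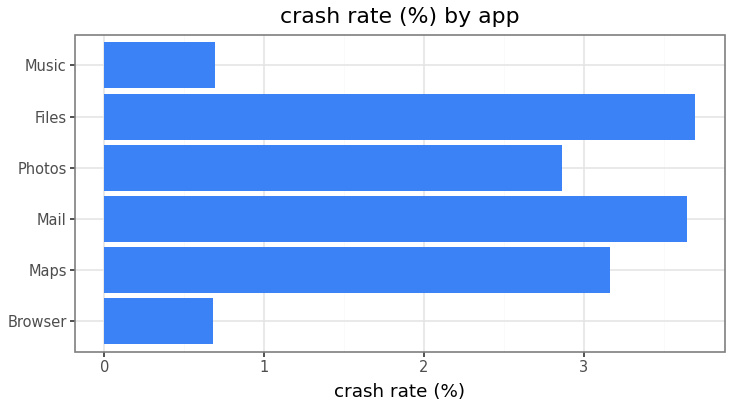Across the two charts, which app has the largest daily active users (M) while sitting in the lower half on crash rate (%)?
Chart 2 median crash rate (%) ≈ 3; below-median apps: Browser, Photos, Music. Among those, Browser has the highest daily active users (M) (≈ 180).

Browser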